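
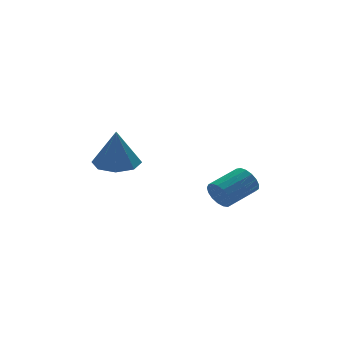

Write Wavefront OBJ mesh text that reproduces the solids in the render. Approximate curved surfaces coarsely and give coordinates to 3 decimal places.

v 3.007 1.525 -1.831
v 3.293 1.228 -2.457
v 4.838 1.657 -1.956
v 4.553 1.955 -1.329
v 3.228 1.569 -2.546
v 4.773 1.998 -2.045
v 3.111 1.9 -2.472
v 4.656 2.329 -1.971
v 2.971 2.146 -2.25
v 4.516 2.575 -1.749
v 2.84 2.249 -1.933
v 4.385 2.678 -1.432
v 2.746 2.187 -1.592
v 4.291 2.616 -1.091
v 2.713 1.973 -1.306
v 4.258 2.402 -0.804
v 2.747 1.656 -1.14
v 4.292 2.085 -0.638
v 2.841 1.31 -1.132
v 4.386 1.739 -0.631
v 2.973 1.013 -1.284
v 4.518 1.442 -0.783
v 3.112 0.833 -1.562
v 4.658 1.262 -1.061
v 3.228 0.812 -1.901
v 4.773 1.241 -1.4
v 3.294 0.955 -2.224
v 4.839 1.384 -1.723
v -1.308 2.486 0.539
v -0.345 2.041 0.537
v -1.412 2.254 2.421
v -0.315 2.845 0.638
v -0.867 3.439 0.68
v -1.676 3.474 0.639
v -2.27 2.93 0.54
v -2.3 2.126 0.439
v -1.749 1.532 0.397
v -0.939 1.497 0.438
f 2 1 5
f 2 5 3
f 3 5 6
f 3 6 4
f 5 1 7
f 5 7 6
f 6 7 8
f 6 8 4
f 7 1 9
f 7 9 8
f 8 9 10
f 8 10 4
f 9 1 11
f 9 11 10
f 10 11 12
f 10 12 4
f 11 1 13
f 11 13 12
f 12 13 14
f 12 14 4
f 13 1 15
f 13 15 14
f 14 15 16
f 14 16 4
f 15 1 17
f 15 17 16
f 16 17 18
f 16 18 4
f 17 1 19
f 17 19 18
f 18 19 20
f 18 20 4
f 19 1 21
f 19 21 20
f 20 21 22
f 20 22 4
f 21 1 23
f 21 23 22
f 22 23 24
f 22 24 4
f 23 1 25
f 23 25 24
f 24 25 26
f 24 26 4
f 25 1 27
f 25 27 26
f 26 27 28
f 26 28 4
f 27 1 2
f 27 2 28
f 28 2 3
f 28 3 4
f 30 29 32
f 30 32 31
f 32 29 33
f 32 33 31
f 33 29 34
f 33 34 31
f 34 29 35
f 34 35 31
f 35 29 36
f 35 36 31
f 36 29 37
f 36 37 31
f 37 29 38
f 37 38 31
f 38 29 30
f 38 30 31



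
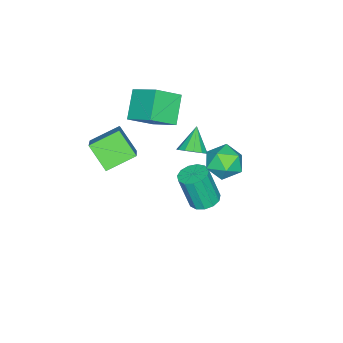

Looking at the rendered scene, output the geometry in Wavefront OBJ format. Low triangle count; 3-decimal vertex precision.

v 0.71 0.057 -2.654
v 1.111 0.749 -2.473
v 1.251 0.155 -0.506
v 0.85 -0.537 -0.686
v 0.661 0.84 -2.414
v 0.802 0.245 -0.446
v 0.228 0.682 -2.431
v 0.368 0.087 -0.463
v -0.053 0.325 -2.518
v 0.087 -0.269 -0.551
v -0.092 -0.116 -2.649
v 0.049 -0.711 -0.681
v 0.124 -0.503 -2.781
v 0.265 -1.097 -0.814
v 0.526 -0.711 -2.873
v 0.667 -1.306 -0.905
v 0.986 -0.676 -2.895
v 1.127 -1.27 -0.928
v 1.359 -0.408 -2.841
v 1.499 -1.002 -0.873
v 1.525 0.008 -2.727
v 1.665 -0.587 -0.759
v 1.433 0.439 -2.59
v 1.573 -0.155 -0.622
v 3.72 -3.728 1.118
v 3.35 -4.858 2.247
v 2.577 -2.711 1.76
v 2.206 -3.84 2.89
v 5.194 -2.9 2.43
v 4.823 -4.029 3.56
v 4.05 -1.882 3.073
v 3.68 -3.012 4.202
v 3.081 2.981 4.564
v 3.999 2.804 4.132
v 2.401 1.796 3.608
v 3.319 1.619 3.176
v 3.156 1.365 4.161
v 3.576 2.097 4.752
v 2.824 2.503 2.988
v 3.244 3.235 3.579
v 3.84 2.508 3.158
v 4.046 1.805 3.883
v 2.354 2.795 3.857
v 2.56 2.092 4.582
v 2.473 0.251 3.022
v 2.912 0.556 3.562
v 1.467 -0.031 3.998
v 2.672 0.875 3.407
v 2.369 0.996 3.13
v 2.099 0.88 2.818
v 1.948 0.565 2.571
v 1.963 0.15 2.467
v 2.141 -0.233 2.539
v 2.423 -0.463 2.765
v 2.722 -0.466 3.072
v 2.942 -0.241 3.363
v 3.012 0.14 3.546
v -1.001 -3.453 2.856
v 0.067 -4.296 3.79
v -0.642 -1.959 3.794
v 0.426 -2.802 4.728
v 0.294 -3.058 1.732
v 1.362 -3.901 2.666
v 0.653 -1.564 2.67
v 1.721 -2.407 3.604
f 2 1 5
f 2 5 3
f 3 5 6
f 3 6 4
f 5 1 7
f 5 7 6
f 6 7 8
f 6 8 4
f 7 1 9
f 7 9 8
f 8 9 10
f 8 10 4
f 9 1 11
f 9 11 10
f 10 11 12
f 10 12 4
f 11 1 13
f 11 13 12
f 12 13 14
f 12 14 4
f 13 1 15
f 13 15 14
f 14 15 16
f 14 16 4
f 15 1 17
f 15 17 16
f 16 17 18
f 16 18 4
f 17 1 19
f 17 19 18
f 18 19 20
f 18 20 4
f 19 1 21
f 19 21 20
f 20 21 22
f 20 22 4
f 21 1 23
f 21 23 22
f 22 23 24
f 22 24 4
f 23 1 2
f 23 2 24
f 24 2 3
f 24 3 4
f 26 28 25
f 29 26 25
f 25 28 27
f 27 29 25
f 26 32 28
f 30 26 29
f 30 32 26
f 28 32 27
f 31 29 27
f 27 32 31
f 31 30 29
f 32 30 31
f 33 44 38
f 33 38 34
f 33 34 40
f 33 40 43
f 33 43 44
f 34 38 42
f 38 44 37
f 44 43 35
f 43 40 39
f 40 34 41
f 36 42 37
f 36 37 35
f 36 35 39
f 36 39 41
f 36 41 42
f 37 42 38
f 35 37 44
f 39 35 43
f 41 39 40
f 42 41 34
f 46 45 48
f 46 48 47
f 48 45 49
f 48 49 47
f 49 45 50
f 49 50 47
f 50 45 51
f 50 51 47
f 51 45 52
f 51 52 47
f 52 45 53
f 52 53 47
f 53 45 54
f 53 54 47
f 54 45 55
f 54 55 47
f 55 45 56
f 55 56 47
f 56 45 57
f 56 57 47
f 57 45 46
f 57 46 47
f 59 61 58
f 62 59 58
f 58 61 60
f 60 62 58
f 59 65 61
f 63 59 62
f 63 65 59
f 61 65 60
f 64 62 60
f 60 65 64
f 64 63 62
f 65 63 64



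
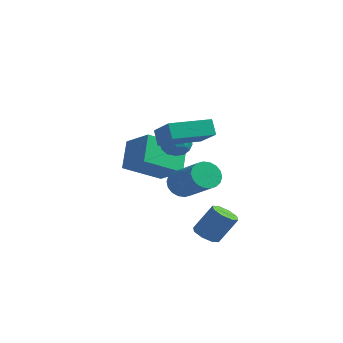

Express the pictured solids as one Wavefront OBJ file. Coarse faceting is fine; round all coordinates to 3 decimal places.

v -1.695 -0.806 2.498
v -1.267 -0.681 3.07
v -0.793 -1.299 1.93
v -0.365 -1.174 2.502
v -0.896 -1.665 2.548
v -1.454 -1.361 2.899
v -0.606 -0.619 2.101
v -1.164 -0.315 2.452
v -0.594 -0.565 2.825
v -0.773 -1.212 3.101
v -1.287 -0.768 1.899
v -1.466 -1.415 2.175
v -1.56 -0.701 2.834
v -0.5 -1.279 2.166
v -0.812 -1.568 2.193
v -0.56 -1.495 2.529
v -1.67 -1.1 2.733
v -1.418 -1.027 3.069
v -1.2 -1.605 2.762
v -0.642 -0.953 1.931
v -0.39 -0.88 2.267
v -1.5 -0.485 2.471
v -1.248 -0.412 2.807
v -0.86 -0.375 2.238
v -0.913 -0.559 3.026
v -0.383 -0.848 2.692
v -0.525 -0.522 2.457
v -0.852 -0.344 2.663
v -1.018 -0.939 3.188
v -0.488 -1.228 2.854
v -0.8 -1.517 2.881
v -1.128 -1.339 3.087
v -0.622 -0.871 3.044
v -1.572 -0.752 2.146
v -1.042 -1.041 1.812
v -0.932 -0.641 1.913
v -1.26 -0.463 2.119
v -1.677 -1.132 2.308
v -1.147 -1.421 1.974
v -1.208 -1.636 2.337
v -1.535 -1.458 2.543
v -1.438 -1.109 1.956
v -3.481 0.809 -0.627
v -4.191 -0.912 0.322
v -4.038 1.714 0.596
v -4.749 -0.008 1.545
v -2.071 0.648 0.135
v -2.782 -1.074 1.084
v -2.629 1.552 1.358
v -3.339 -0.169 2.307
v -0.201 -1.569 0.533
v 0.185 -1.15 0.077
v 1.887 -1.591 1.111
v 1.501 -2.011 1.567
v 0.097 -0.942 0.31
v 1.799 -1.383 1.344
v -0.05 -0.857 0.587
v 1.653 -1.299 1.622
v -0.226 -0.914 0.854
v 1.476 -1.355 1.888
v -0.398 -1.101 1.057
v 1.304 -1.542 2.091
v -0.531 -1.38 1.156
v 1.171 -1.822 2.19
v -0.598 -1.697 1.132
v 1.104 -2.138 2.166
v -0.587 -1.989 0.989
v 1.115 -2.43 2.023
v -0.499 -2.197 0.756
v 1.203 -2.638 1.79
v -0.353 -2.281 0.478
v 1.35 -2.723 1.513
v -0.176 -2.225 0.212
v 1.526 -2.666 1.246
v -0.004 -2.038 0.009
v 1.698 -2.479 1.043
v 0.129 -1.758 -0.09
v 1.831 -2.2 0.944
v 0.196 -1.442 -0.066
v 1.898 -1.883 0.968
v -0.57 -2.654 2.902
v -0.94 -2.473 3.634
v 0.262 -0.913 2.892
v -0.108 -0.731 3.624
v 0.768 -3.289 3.736
v 0.398 -3.107 4.468
v 1.6 -1.547 3.726
v 1.23 -1.366 4.458
v 1.172 -1.644 -2.04
v 1.703 -1.462 -2.367
v 2.299 -0.933 -1.108
v 1.768 -1.116 -0.78
v 1.357 -1.105 -2.353
v 1.952 -0.577 -1.093
v 0.902 -1.064 -2.155
v 1.497 -0.536 -0.896
v 0.606 -1.363 -1.89
v 1.201 -0.835 -0.63
v 0.641 -1.827 -1.712
v 1.237 -1.298 -0.453
v 0.988 -2.183 -1.727
v 1.583 -1.655 -0.467
v 1.443 -2.224 -1.924
v 2.038 -1.696 -0.665
v 1.739 -1.925 -2.19
v 2.334 -1.397 -0.93
f 1 38 17
f 38 12 41
f 17 41 6
f 38 41 17
f 1 17 13
f 17 6 18
f 13 18 2
f 17 18 13
f 1 13 22
f 13 2 23
f 22 23 8
f 13 23 22
f 1 22 34
f 22 8 37
f 34 37 11
f 22 37 34
f 1 34 38
f 34 11 42
f 38 42 12
f 34 42 38
f 2 18 29
f 18 6 32
f 29 32 10
f 18 32 29
f 6 41 19
f 41 12 40
f 19 40 5
f 41 40 19
f 12 42 39
f 42 11 35
f 39 35 3
f 42 35 39
f 11 37 36
f 37 8 24
f 36 24 7
f 37 24 36
f 8 23 28
f 23 2 25
f 28 25 9
f 23 25 28
f 4 30 16
f 30 10 31
f 16 31 5
f 30 31 16
f 4 16 14
f 16 5 15
f 14 15 3
f 16 15 14
f 4 14 21
f 14 3 20
f 21 20 7
f 14 20 21
f 4 21 26
f 21 7 27
f 26 27 9
f 21 27 26
f 4 26 30
f 26 9 33
f 30 33 10
f 26 33 30
f 5 31 19
f 31 10 32
f 19 32 6
f 31 32 19
f 3 15 39
f 15 5 40
f 39 40 12
f 15 40 39
f 7 20 36
f 20 3 35
f 36 35 11
f 20 35 36
f 9 27 28
f 27 7 24
f 28 24 8
f 27 24 28
f 10 33 29
f 33 9 25
f 29 25 2
f 33 25 29
f 44 46 43
f 47 44 43
f 43 46 45
f 45 47 43
f 44 50 46
f 48 44 47
f 48 50 44
f 46 50 45
f 49 47 45
f 45 50 49
f 49 48 47
f 50 48 49
f 52 51 55
f 52 55 53
f 53 55 56
f 53 56 54
f 55 51 57
f 55 57 56
f 56 57 58
f 56 58 54
f 57 51 59
f 57 59 58
f 58 59 60
f 58 60 54
f 59 51 61
f 59 61 60
f 60 61 62
f 60 62 54
f 61 51 63
f 61 63 62
f 62 63 64
f 62 64 54
f 63 51 65
f 63 65 64
f 64 65 66
f 64 66 54
f 65 51 67
f 65 67 66
f 66 67 68
f 66 68 54
f 67 51 69
f 67 69 68
f 68 69 70
f 68 70 54
f 69 51 71
f 69 71 70
f 70 71 72
f 70 72 54
f 71 51 73
f 71 73 72
f 72 73 74
f 72 74 54
f 73 51 75
f 73 75 74
f 74 75 76
f 74 76 54
f 75 51 77
f 75 77 76
f 76 77 78
f 76 78 54
f 77 51 79
f 77 79 78
f 78 79 80
f 78 80 54
f 79 51 52
f 79 52 80
f 80 52 53
f 80 53 54
f 82 84 81
f 85 82 81
f 81 84 83
f 83 85 81
f 82 88 84
f 86 82 85
f 86 88 82
f 84 88 83
f 87 85 83
f 83 88 87
f 87 86 85
f 88 86 87
f 90 89 93
f 90 93 91
f 91 93 94
f 91 94 92
f 93 89 95
f 93 95 94
f 94 95 96
f 94 96 92
f 95 89 97
f 95 97 96
f 96 97 98
f 96 98 92
f 97 89 99
f 97 99 98
f 98 99 100
f 98 100 92
f 99 89 101
f 99 101 100
f 100 101 102
f 100 102 92
f 101 89 103
f 101 103 102
f 102 103 104
f 102 104 92
f 103 89 105
f 103 105 104
f 104 105 106
f 104 106 92
f 105 89 90
f 105 90 106
f 106 90 91
f 106 91 92



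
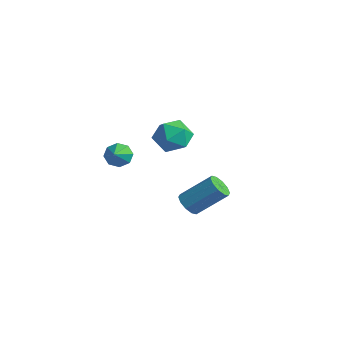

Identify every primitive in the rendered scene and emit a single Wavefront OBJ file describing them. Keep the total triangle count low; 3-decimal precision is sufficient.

v 0.419 -1.1 2.337
v 1.198 -1.455 2.892
v -0.638 -1.585 3.508
v 0.141 -1.94 4.063
v 0.025 -0.935 3.931
v 0.679 -0.636 3.207
v -0.119 -2.404 3.193
v 0.535 -2.105 2.469
v 0.865 -2.261 3.422
v 0.954 -1.353 3.877
v -0.394 -1.687 2.523
v -0.305 -0.779 2.978
v -1.685 0.802 -3.188
v -1.203 0.298 -3.056
v -0.293 1.513 -1.74
v -0.775 2.018 -1.872
v -1.054 0.545 -3.387
v -0.144 1.76 -2.07
v -1.146 0.89 -3.642
v -0.236 2.105 -2.325
v -1.444 1.202 -3.724
v -0.533 2.417 -2.407
v -1.834 1.361 -3.601
v -0.923 2.576 -2.284
v -2.167 1.307 -3.32
v -1.257 2.522 -2.004
v -2.316 1.06 -2.99
v -1.406 2.275 -1.673
v -2.224 0.715 -2.735
v -1.314 1.93 -1.418
v -1.927 0.403 -2.653
v -1.016 1.618 -1.336
v -1.537 0.244 -2.776
v -0.626 1.459 -1.459
v -2.636 -2.518 0.915
v -2.303 -2.689 0.323
v -1.684 -3.402 1.705
v -2.094 -2.255 0.558
v -2.203 -1.975 1.002
v -2.565 -2.013 1.395
v -2.968 -2.347 1.507
v -3.177 -2.781 1.272
v -3.068 -3.061 0.828
v -2.706 -3.023 0.435
f 1 12 6
f 1 6 2
f 1 2 8
f 1 8 11
f 1 11 12
f 2 6 10
f 6 12 5
f 12 11 3
f 11 8 7
f 8 2 9
f 4 10 5
f 4 5 3
f 4 3 7
f 4 7 9
f 4 9 10
f 5 10 6
f 3 5 12
f 7 3 11
f 9 7 8
f 10 9 2
f 14 13 17
f 14 17 15
f 15 17 18
f 15 18 16
f 17 13 19
f 17 19 18
f 18 19 20
f 18 20 16
f 19 13 21
f 19 21 20
f 20 21 22
f 20 22 16
f 21 13 23
f 21 23 22
f 22 23 24
f 22 24 16
f 23 13 25
f 23 25 24
f 24 25 26
f 24 26 16
f 25 13 27
f 25 27 26
f 26 27 28
f 26 28 16
f 27 13 29
f 27 29 28
f 28 29 30
f 28 30 16
f 29 13 31
f 29 31 30
f 30 31 32
f 30 32 16
f 31 13 33
f 31 33 32
f 32 33 34
f 32 34 16
f 33 13 14
f 33 14 34
f 34 14 15
f 34 15 16
f 36 35 38
f 36 38 37
f 38 35 39
f 38 39 37
f 39 35 40
f 39 40 37
f 40 35 41
f 40 41 37
f 41 35 42
f 41 42 37
f 42 35 43
f 42 43 37
f 43 35 44
f 43 44 37
f 44 35 36
f 44 36 37



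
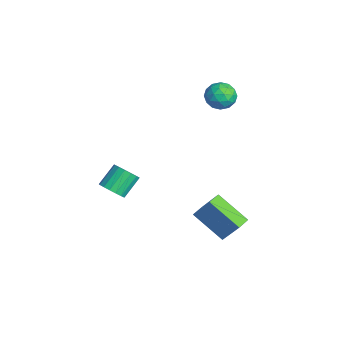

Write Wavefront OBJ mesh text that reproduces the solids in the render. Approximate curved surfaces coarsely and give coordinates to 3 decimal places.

v -2.183 2.564 2.371
v -1.705 2.061 2.918
v -3.315 1.719 2.582
v -2.837 1.216 3.129
v -3.062 2.037 3.366
v -2.362 2.559 3.235
v -2.658 1.221 2.265
v -1.958 1.743 2.134
v -1.999 1.231 2.852
v -2.248 1.736 3.533
v -2.772 2.044 1.967
v -3.021 2.549 2.648
v -1.844 2.387 2.625
v -3.176 1.393 2.875
v -3.307 1.876 3.014
v -3.027 1.58 3.335
v -2.23 2.68 2.812
v -1.95 2.384 3.134
v -2.747 2.37 3.398
v -3.07 1.396 2.366
v -2.79 1.1 2.688
v -1.993 2.2 2.165
v -1.713 1.904 2.486
v -2.273 1.41 2.102
v -1.736 1.603 2.909
v -2.402 1.107 3.033
v -2.297 1.109 2.525
v -1.886 1.416 2.448
v -1.883 1.9 3.309
v -2.549 1.403 3.433
v -2.68 1.885 3.573
v -2.269 2.193 3.496
v -2.056 1.412 3.27
v -2.471 2.377 2.067
v -3.137 1.88 2.191
v -2.751 1.587 2.004
v -2.34 1.895 1.927
v -2.618 2.673 2.467
v -3.284 2.177 2.591
v -3.134 2.364 3.052
v -2.723 2.671 2.975
v -2.964 2.368 2.23
v 1.957 0.925 -4.719
v 0.708 -0.276 -3.552
v 1.391 1.519 -4.715
v 0.142 0.317 -3.547
v 2.658 1.583 -3.293
v 1.409 0.381 -2.125
v 2.092 2.176 -3.288
v 0.843 0.975 -2.121
v -1.685 -3.903 -2.966
v -1.16 -4.111 -2.442
v -1.731 -3.205 -1.51
v -2.255 -2.997 -2.034
v -1.001 -3.83 -2.619
v -1.572 -2.923 -1.687
v -0.999 -3.565 -2.875
v -1.57 -2.658 -1.943
v -1.154 -3.377 -3.152
v -1.725 -2.471 -2.22
v -1.43 -3.31 -3.387
v -2.001 -2.404 -2.454
v -1.765 -3.379 -3.525
v -2.336 -2.473 -2.592
v -2.081 -3.568 -3.535
v -2.652 -2.662 -2.602
v -2.307 -3.834 -3.415
v -2.877 -2.927 -2.482
v -2.39 -4.115 -3.192
v -2.96 -3.209 -2.259
v -2.311 -4.348 -2.917
v -2.882 -3.442 -1.985
v -2.089 -4.479 -2.654
v -2.66 -3.573 -1.721
v -1.774 -4.478 -2.462
v -2.345 -3.572 -1.53
v -1.439 -4.346 -2.386
v -2.01 -3.439 -1.453
f 1 38 17
f 38 12 41
f 17 41 6
f 38 41 17
f 1 17 13
f 17 6 18
f 13 18 2
f 17 18 13
f 1 13 22
f 13 2 23
f 22 23 8
f 13 23 22
f 1 22 34
f 22 8 37
f 34 37 11
f 22 37 34
f 1 34 38
f 34 11 42
f 38 42 12
f 34 42 38
f 2 18 29
f 18 6 32
f 29 32 10
f 18 32 29
f 6 41 19
f 41 12 40
f 19 40 5
f 41 40 19
f 12 42 39
f 42 11 35
f 39 35 3
f 42 35 39
f 11 37 36
f 37 8 24
f 36 24 7
f 37 24 36
f 8 23 28
f 23 2 25
f 28 25 9
f 23 25 28
f 4 30 16
f 30 10 31
f 16 31 5
f 30 31 16
f 4 16 14
f 16 5 15
f 14 15 3
f 16 15 14
f 4 14 21
f 14 3 20
f 21 20 7
f 14 20 21
f 4 21 26
f 21 7 27
f 26 27 9
f 21 27 26
f 4 26 30
f 26 9 33
f 30 33 10
f 26 33 30
f 5 31 19
f 31 10 32
f 19 32 6
f 31 32 19
f 3 15 39
f 15 5 40
f 39 40 12
f 15 40 39
f 7 20 36
f 20 3 35
f 36 35 11
f 20 35 36
f 9 27 28
f 27 7 24
f 28 24 8
f 27 24 28
f 10 33 29
f 33 9 25
f 29 25 2
f 33 25 29
f 44 46 43
f 47 44 43
f 43 46 45
f 45 47 43
f 44 50 46
f 48 44 47
f 48 50 44
f 46 50 45
f 49 47 45
f 45 50 49
f 49 48 47
f 50 48 49
f 52 51 55
f 52 55 53
f 53 55 56
f 53 56 54
f 55 51 57
f 55 57 56
f 56 57 58
f 56 58 54
f 57 51 59
f 57 59 58
f 58 59 60
f 58 60 54
f 59 51 61
f 59 61 60
f 60 61 62
f 60 62 54
f 61 51 63
f 61 63 62
f 62 63 64
f 62 64 54
f 63 51 65
f 63 65 64
f 64 65 66
f 64 66 54
f 65 51 67
f 65 67 66
f 66 67 68
f 66 68 54
f 67 51 69
f 67 69 68
f 68 69 70
f 68 70 54
f 69 51 71
f 69 71 70
f 70 71 72
f 70 72 54
f 71 51 73
f 71 73 72
f 72 73 74
f 72 74 54
f 73 51 75
f 73 75 74
f 74 75 76
f 74 76 54
f 75 51 77
f 75 77 76
f 76 77 78
f 76 78 54
f 77 51 52
f 77 52 78
f 78 52 53
f 78 53 54



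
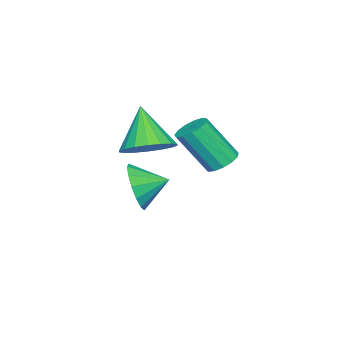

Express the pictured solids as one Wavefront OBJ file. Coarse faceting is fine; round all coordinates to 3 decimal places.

v 1.918 -3.716 -1.524
v 2.508 -3.709 -0.667
v 1.402 -2.724 -1.176
v 2.791 -3.434 -1.034
v 2.839 -3.234 -1.532
v 2.641 -3.164 -2.027
v 2.249 -3.241 -2.388
v 1.768 -3.446 -2.517
v 1.327 -3.723 -2.38
v 1.045 -3.998 -2.013
v 0.996 -4.197 -1.516
v 1.194 -4.268 -1.02
v 1.586 -4.19 -0.659
v 2.067 -3.986 -0.53
v 3.509 -2.406 1.34
v 3.946 -1.718 1.883
v 2.751 -3.094 2.82
v 3.567 -1.53 1.776
v 3.176 -1.517 1.583
v 2.852 -1.679 1.341
v 2.657 -1.985 1.099
v 2.631 -2.375 0.905
v 2.779 -2.771 0.797
v 3.072 -3.094 0.796
v 3.451 -3.281 0.903
v 3.841 -3.295 1.097
v 4.166 -3.133 1.338
v 4.361 -2.826 1.58
v 4.387 -2.437 1.775
v 4.239 -2.041 1.883
v 3.212 0.118 1.163
v 3.518 0.612 1.406
v 3.874 -0.344 2.9
v 3.568 -0.838 2.657
v 3.179 0.645 1.507
v 3.536 -0.312 3.002
v 2.851 0.51 1.499
v 3.208 -0.446 2.994
v 2.637 0.251 1.384
v 2.994 -0.706 2.879
v 2.606 -0.05 1.199
v 2.962 -1.007 2.694
v 2.767 -0.298 1.002
v 3.123 -1.254 2.497
v 3.069 -0.414 0.856
v 3.426 -1.37 2.351
v 3.417 -0.36 0.808
v 3.773 -1.317 2.302
v 3.699 -0.155 0.872
v 4.056 -1.111 2.366
v 3.827 0.137 1.028
v 4.183 -0.819 2.523
v 3.759 0.423 1.227
v 4.116 -0.533 2.722
f 2 1 4
f 2 4 3
f 4 1 5
f 4 5 3
f 5 1 6
f 5 6 3
f 6 1 7
f 6 7 3
f 7 1 8
f 7 8 3
f 8 1 9
f 8 9 3
f 9 1 10
f 9 10 3
f 10 1 11
f 10 11 3
f 11 1 12
f 11 12 3
f 12 1 13
f 12 13 3
f 13 1 14
f 13 14 3
f 14 1 2
f 14 2 3
f 16 15 18
f 16 18 17
f 18 15 19
f 18 19 17
f 19 15 20
f 19 20 17
f 20 15 21
f 20 21 17
f 21 15 22
f 21 22 17
f 22 15 23
f 22 23 17
f 23 15 24
f 23 24 17
f 24 15 25
f 24 25 17
f 25 15 26
f 25 26 17
f 26 15 27
f 26 27 17
f 27 15 28
f 27 28 17
f 28 15 29
f 28 29 17
f 29 15 30
f 29 30 17
f 30 15 16
f 30 16 17
f 32 31 35
f 32 35 33
f 33 35 36
f 33 36 34
f 35 31 37
f 35 37 36
f 36 37 38
f 36 38 34
f 37 31 39
f 37 39 38
f 38 39 40
f 38 40 34
f 39 31 41
f 39 41 40
f 40 41 42
f 40 42 34
f 41 31 43
f 41 43 42
f 42 43 44
f 42 44 34
f 43 31 45
f 43 45 44
f 44 45 46
f 44 46 34
f 45 31 47
f 45 47 46
f 46 47 48
f 46 48 34
f 47 31 49
f 47 49 48
f 48 49 50
f 48 50 34
f 49 31 51
f 49 51 50
f 50 51 52
f 50 52 34
f 51 31 53
f 51 53 52
f 52 53 54
f 52 54 34
f 53 31 32
f 53 32 54
f 54 32 33
f 54 33 34



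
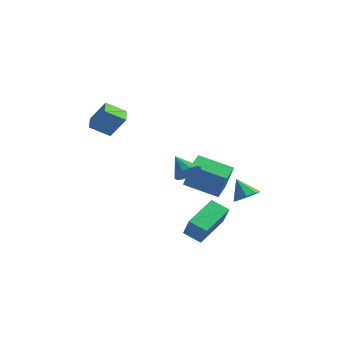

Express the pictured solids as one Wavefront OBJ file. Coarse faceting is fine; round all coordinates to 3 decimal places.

v 0.211 3.394 -2.781
v -1.188 2.665 -2.204
v -0.04 4.144 -2.443
v -1.44 3.415 -1.866
v 1.02 3.005 -1.314
v -0.38 2.276 -0.737
v 0.768 3.755 -0.976
v -0.631 3.026 -0.399
v 1.189 0.4 -0.157
v 1.538 0.151 0.319
v 0.331 0.52 0.537
v 1.595 0.507 0.327
v 1.522 0.829 0.181
v 1.344 1.015 -0.071
v 1.117 1.005 -0.351
v 0.913 0.804 -0.569
v 0.796 0.474 -0.656
v 0.804 0.12 -0.585
v 0.935 -0.144 -0.377
v 1.146 -0.236 -0.1
v 1.371 -0.126 0.16
v -3.301 0.406 1.309
v -3.865 -0.298 1.864
v -2.627 0.679 2.338
v -3.191 -0.026 2.894
v -2.749 -0.194 1.106
v -3.313 -0.899 1.662
v -2.075 0.078 2.136
v -2.639 -0.626 2.691
v 2.086 3.11 -2.116
v 2.456 3.545 -1.851
v 1.454 3.13 -1.264
v 2.104 3.74 -2.116
v 1.741 3.566 -2.382
v 1.58 3.125 -2.491
v 1.715 2.675 -2.381
v 2.067 2.48 -2.115
v 2.43 2.655 -1.85
v 2.591 3.096 -1.74
v 1.534 0.817 -4.249
v 0.761 0.562 -3.842
v 1.357 2.424 -3.581
v 0.584 2.17 -3.174
v 2.176 0.47 -3.246
v 1.403 0.216 -2.839
v 1.999 2.078 -2.578
v 1.226 1.823 -2.171
f 2 4 1
f 5 2 1
f 1 4 3
f 3 5 1
f 2 8 4
f 6 2 5
f 6 8 2
f 4 8 3
f 7 5 3
f 3 8 7
f 7 6 5
f 8 6 7
f 10 9 12
f 10 12 11
f 12 9 13
f 12 13 11
f 13 9 14
f 13 14 11
f 14 9 15
f 14 15 11
f 15 9 16
f 15 16 11
f 16 9 17
f 16 17 11
f 17 9 18
f 17 18 11
f 18 9 19
f 18 19 11
f 19 9 20
f 19 20 11
f 20 9 21
f 20 21 11
f 21 9 10
f 21 10 11
f 23 25 22
f 26 23 22
f 22 25 24
f 24 26 22
f 23 29 25
f 27 23 26
f 27 29 23
f 25 29 24
f 28 26 24
f 24 29 28
f 28 27 26
f 29 27 28
f 31 30 33
f 31 33 32
f 33 30 34
f 33 34 32
f 34 30 35
f 34 35 32
f 35 30 36
f 35 36 32
f 36 30 37
f 36 37 32
f 37 30 38
f 37 38 32
f 38 30 39
f 38 39 32
f 39 30 31
f 39 31 32
f 41 43 40
f 44 41 40
f 40 43 42
f 42 44 40
f 41 47 43
f 45 41 44
f 45 47 41
f 43 47 42
f 46 44 42
f 42 47 46
f 46 45 44
f 47 45 46



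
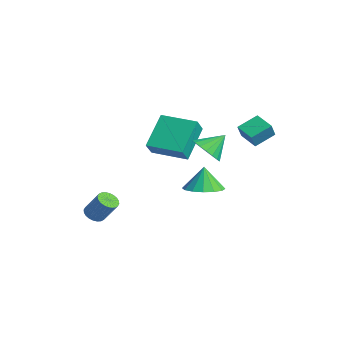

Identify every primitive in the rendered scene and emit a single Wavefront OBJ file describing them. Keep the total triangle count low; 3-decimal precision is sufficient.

v -2.91 -0.993 0.254
v -3.901 0.278 1.723
v -1.409 0.294 0.154
v -2.399 1.564 1.622
v -2.401 -1.524 1.058
v -3.391 -0.254 2.526
v -0.899 -0.238 0.957
v -1.89 1.033 2.426
v 3.478 1.442 2.915
v 2.453 1.235 3.224
v 3.423 2.513 3.453
v 2.398 2.306 3.762
v 3.782 1.074 3.678
v 2.757 0.867 3.987
v 3.727 2.145 4.216
v 2.702 1.938 4.525
v -2.57 -4.238 -3.209
v -2.094 -4.091 -3.543
v -1.414 -3.615 -2.366
v -1.89 -3.762 -2.031
v -2.218 -3.893 -3.551
v -1.539 -3.417 -2.374
v -2.396 -3.747 -3.507
v -1.717 -3.271 -2.33
v -2.601 -3.676 -3.418
v -1.921 -3.201 -2.24
v -2.801 -3.691 -3.296
v -2.121 -3.215 -2.119
v -2.965 -3.789 -3.162
v -2.286 -3.313 -1.985
v -3.07 -3.955 -3.034
v -2.39 -3.48 -1.857
v -3.098 -4.165 -2.933
v -2.418 -3.689 -1.756
v -3.046 -4.385 -2.874
v -2.366 -3.909 -1.697
v -2.921 -4.583 -2.866
v -2.242 -4.107 -1.689
v -2.743 -4.729 -2.91
v -2.064 -4.253 -1.733
v -2.539 -4.799 -3
v -1.859 -4.324 -1.822
v -2.339 -4.785 -3.121
v -1.659 -4.309 -1.944
v -2.174 -4.687 -3.255
v -1.495 -4.211 -2.078
v -2.07 -4.52 -3.383
v -1.39 -4.045 -2.206
v -2.042 -4.311 -3.484
v -1.362 -3.835 -2.307
v -0.052 0.599 1.265
v 0.301 1.167 0.591
v -0.028 1.641 2.155
v -0.116 1.215 0.545
v -0.521 1.142 0.642
v -0.833 0.961 0.863
v -0.99 0.708 1.163
v -0.962 0.434 1.484
v -0.753 0.192 1.761
v -0.406 0.031 1.94
v 0.012 -0.017 1.986
v 0.417 0.056 1.888
v 0.729 0.237 1.668
v 0.886 0.49 1.367
v 0.857 0.764 1.047
v 0.649 1.006 0.77
v -2.638 1.758 -2.749
v -1.739 2.362 -2.621
v -2.942 1.922 -1.371
v -2.145 2.731 -2.755
v -2.683 2.839 -2.887
v -3.209 2.657 -2.982
v -3.581 2.234 -3.014
v -3.701 1.684 -2.975
v -3.536 1.154 -2.876
v -3.13 0.786 -2.742
v -2.592 0.678 -2.61
v -2.066 0.86 -2.516
v -1.694 1.282 -2.483
v -1.574 1.832 -2.522
f 2 4 1
f 5 2 1
f 1 4 3
f 3 5 1
f 2 8 4
f 6 2 5
f 6 8 2
f 4 8 3
f 7 5 3
f 3 8 7
f 7 6 5
f 8 6 7
f 10 12 9
f 13 10 9
f 9 12 11
f 11 13 9
f 10 16 12
f 14 10 13
f 14 16 10
f 12 16 11
f 15 13 11
f 11 16 15
f 15 14 13
f 16 14 15
f 18 17 21
f 18 21 19
f 19 21 22
f 19 22 20
f 21 17 23
f 21 23 22
f 22 23 24
f 22 24 20
f 23 17 25
f 23 25 24
f 24 25 26
f 24 26 20
f 25 17 27
f 25 27 26
f 26 27 28
f 26 28 20
f 27 17 29
f 27 29 28
f 28 29 30
f 28 30 20
f 29 17 31
f 29 31 30
f 30 31 32
f 30 32 20
f 31 17 33
f 31 33 32
f 32 33 34
f 32 34 20
f 33 17 35
f 33 35 34
f 34 35 36
f 34 36 20
f 35 17 37
f 35 37 36
f 36 37 38
f 36 38 20
f 37 17 39
f 37 39 38
f 38 39 40
f 38 40 20
f 39 17 41
f 39 41 40
f 40 41 42
f 40 42 20
f 41 17 43
f 41 43 42
f 42 43 44
f 42 44 20
f 43 17 45
f 43 45 44
f 44 45 46
f 44 46 20
f 45 17 47
f 45 47 46
f 46 47 48
f 46 48 20
f 47 17 49
f 47 49 48
f 48 49 50
f 48 50 20
f 49 17 18
f 49 18 50
f 50 18 19
f 50 19 20
f 52 51 54
f 52 54 53
f 54 51 55
f 54 55 53
f 55 51 56
f 55 56 53
f 56 51 57
f 56 57 53
f 57 51 58
f 57 58 53
f 58 51 59
f 58 59 53
f 59 51 60
f 59 60 53
f 60 51 61
f 60 61 53
f 61 51 62
f 61 62 53
f 62 51 63
f 62 63 53
f 63 51 64
f 63 64 53
f 64 51 65
f 64 65 53
f 65 51 66
f 65 66 53
f 66 51 52
f 66 52 53
f 68 67 70
f 68 70 69
f 70 67 71
f 70 71 69
f 71 67 72
f 71 72 69
f 72 67 73
f 72 73 69
f 73 67 74
f 73 74 69
f 74 67 75
f 74 75 69
f 75 67 76
f 75 76 69
f 76 67 77
f 76 77 69
f 77 67 78
f 77 78 69
f 78 67 79
f 78 79 69
f 79 67 80
f 79 80 69
f 80 67 68
f 80 68 69



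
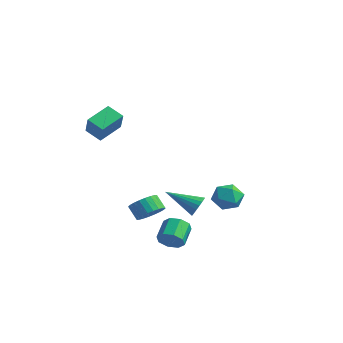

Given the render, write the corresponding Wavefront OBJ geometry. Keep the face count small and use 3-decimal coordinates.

v -0.121 3.208 -3.88
v 0.647 3.885 -4.234
v 1.073 1.935 -3.726
v 1.841 2.612 -4.08
v 1.389 2.766 -3.108
v 0.651 3.553 -3.203
v 1.069 2.267 -4.757
v 0.331 3.054 -4.852
v 1.382 3.304 -4.776
v 1.58 3.612 -3.757
v 0.14 2.208 -4.203
v 0.338 2.516 -3.184
v 1.641 -3.999 -2.781
v 2.316 -4.019 -2.141
v 1.593 -4.002 -1.379
v 0.919 -3.981 -2.019
v 2.274 -3.662 -2.188
v 1.552 -3.645 -1.427
v 2.136 -3.356 -2.326
v 1.414 -3.339 -1.564
v 1.923 -3.148 -2.533
v 1.201 -3.131 -1.771
v 1.667 -3.069 -2.778
v 0.944 -3.052 -2.016
v 1.407 -3.132 -3.023
v 0.684 -3.115 -2.261
v 1.182 -3.326 -3.231
v 0.46 -3.309 -2.469
v 1.028 -3.623 -3.371
v 0.306 -3.606 -2.609
v 0.967 -3.978 -3.421
v 0.244 -3.961 -2.659
v 1.008 -4.335 -3.373
v 0.286 -4.318 -2.612
v 1.146 -4.641 -3.236
v 0.424 -4.624 -2.474
v 1.359 -4.849 -3.029
v 0.637 -4.832 -2.267
v 1.616 -4.928 -2.784
v 0.893 -4.911 -2.022
v 1.876 -4.865 -2.539
v 1.153 -4.848 -1.777
v 2.1 -4.671 -2.331
v 1.378 -4.654 -1.569
v 2.254 -4.374 -2.191
v 1.532 -4.357 -1.429
v 4.429 -2.934 -1.559
v 4.921 -3.331 -1.174
v 2.831 -3.986 -0.601
v 4.867 -3.071 -0.979
v 4.727 -2.785 -0.898
v 4.528 -2.527 -0.949
v 4.309 -2.351 -1.12
v 4.114 -2.29 -1.378
v 3.981 -2.356 -1.672
v 3.937 -2.537 -1.944
v 3.991 -2.797 -2.139
v 4.132 -3.084 -2.22
v 4.331 -3.341 -2.169
v 4.55 -3.517 -1.998
v 4.745 -3.579 -1.74
v 4.877 -3.512 -1.446
v 3.725 -4.406 -4.046
v 4.17 -4.582 -3.356
v 3.561 -3.49 -2.684
v 3.115 -3.314 -3.374
v 4.474 -4.172 -3.747
v 3.865 -3.08 -3.075
v 4.339 -3.899 -4.313
v 3.729 -2.807 -3.641
v 3.844 -3.923 -4.723
v 3.235 -2.831 -4.051
v 3.279 -4.23 -4.736
v 2.67 -3.138 -4.064
v 2.975 -4.64 -4.345
v 2.366 -3.548 -3.673
v 3.111 -4.913 -3.779
v 2.501 -3.821 -3.107
v 3.605 -4.889 -3.369
v 2.996 -3.797 -2.697
v -4.888 -3.28 1.603
v -4.913 -1.658 2.26
v -3.836 -3.034 1.037
v -3.861 -1.413 1.693
v -4.079 -3.787 2.887
v -4.104 -2.166 3.543
v -3.027 -3.542 2.32
v -3.052 -1.92 2.977
f 1 12 6
f 1 6 2
f 1 2 8
f 1 8 11
f 1 11 12
f 2 6 10
f 6 12 5
f 12 11 3
f 11 8 7
f 8 2 9
f 4 10 5
f 4 5 3
f 4 3 7
f 4 7 9
f 4 9 10
f 5 10 6
f 3 5 12
f 7 3 11
f 9 7 8
f 10 9 2
f 14 13 17
f 14 17 15
f 15 17 18
f 15 18 16
f 17 13 19
f 17 19 18
f 18 19 20
f 18 20 16
f 19 13 21
f 19 21 20
f 20 21 22
f 20 22 16
f 21 13 23
f 21 23 22
f 22 23 24
f 22 24 16
f 23 13 25
f 23 25 24
f 24 25 26
f 24 26 16
f 25 13 27
f 25 27 26
f 26 27 28
f 26 28 16
f 27 13 29
f 27 29 28
f 28 29 30
f 28 30 16
f 29 13 31
f 29 31 30
f 30 31 32
f 30 32 16
f 31 13 33
f 31 33 32
f 32 33 34
f 32 34 16
f 33 13 35
f 33 35 34
f 34 35 36
f 34 36 16
f 35 13 37
f 35 37 36
f 36 37 38
f 36 38 16
f 37 13 39
f 37 39 38
f 38 39 40
f 38 40 16
f 39 13 41
f 39 41 40
f 40 41 42
f 40 42 16
f 41 13 43
f 41 43 42
f 42 43 44
f 42 44 16
f 43 13 45
f 43 45 44
f 44 45 46
f 44 46 16
f 45 13 14
f 45 14 46
f 46 14 15
f 46 15 16
f 48 47 50
f 48 50 49
f 50 47 51
f 50 51 49
f 51 47 52
f 51 52 49
f 52 47 53
f 52 53 49
f 53 47 54
f 53 54 49
f 54 47 55
f 54 55 49
f 55 47 56
f 55 56 49
f 56 47 57
f 56 57 49
f 57 47 58
f 57 58 49
f 58 47 59
f 58 59 49
f 59 47 60
f 59 60 49
f 60 47 61
f 60 61 49
f 61 47 62
f 61 62 49
f 62 47 48
f 62 48 49
f 64 63 67
f 64 67 65
f 65 67 68
f 65 68 66
f 67 63 69
f 67 69 68
f 68 69 70
f 68 70 66
f 69 63 71
f 69 71 70
f 70 71 72
f 70 72 66
f 71 63 73
f 71 73 72
f 72 73 74
f 72 74 66
f 73 63 75
f 73 75 74
f 74 75 76
f 74 76 66
f 75 63 77
f 75 77 76
f 76 77 78
f 76 78 66
f 77 63 79
f 77 79 78
f 78 79 80
f 78 80 66
f 79 63 64
f 79 64 80
f 80 64 65
f 80 65 66
f 82 84 81
f 85 82 81
f 81 84 83
f 83 85 81
f 82 88 84
f 86 82 85
f 86 88 82
f 84 88 83
f 87 85 83
f 83 88 87
f 87 86 85
f 88 86 87



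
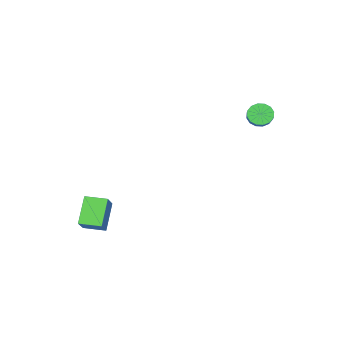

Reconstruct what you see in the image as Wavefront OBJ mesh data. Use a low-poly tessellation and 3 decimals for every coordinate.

v 1.371 -4.226 -1.678
v 2.432 -3.772 -0.674
v 0.98 -3.178 -1.74
v 2.042 -2.724 -0.736
v 2.398 -3.916 -2.904
v 3.46 -3.462 -1.9
v 2.008 -2.868 -2.966
v 3.069 -2.414 -1.962
v -3.649 2.159 3.563
v -3.22 1.859 3.195
v -2.122 2.481 3.968
v -2.551 2.781 4.337
v -3.277 2.148 3.043
v -2.178 2.77 3.816
v -3.433 2.44 3.03
v -2.335 3.062 3.804
v -3.647 2.656 3.161
v -2.549 3.278 3.934
v -3.862 2.74 3.399
v -2.764 3.362 4.172
v -4.02 2.667 3.681
v -2.922 3.289 4.454
v -4.078 2.459 3.932
v -2.98 3.081 4.705
v -4.022 2.17 4.084
v -2.923 2.792 4.857
v -3.865 1.878 4.096
v -2.767 2.5 4.87
v -3.651 1.662 3.966
v -2.553 2.284 4.739
v -3.436 1.578 3.728
v -2.338 2.2 4.501
v -3.278 1.651 3.446
v -2.18 2.273 4.219
f 2 4 1
f 5 2 1
f 1 4 3
f 3 5 1
f 2 8 4
f 6 2 5
f 6 8 2
f 4 8 3
f 7 5 3
f 3 8 7
f 7 6 5
f 8 6 7
f 10 9 13
f 10 13 11
f 11 13 14
f 11 14 12
f 13 9 15
f 13 15 14
f 14 15 16
f 14 16 12
f 15 9 17
f 15 17 16
f 16 17 18
f 16 18 12
f 17 9 19
f 17 19 18
f 18 19 20
f 18 20 12
f 19 9 21
f 19 21 20
f 20 21 22
f 20 22 12
f 21 9 23
f 21 23 22
f 22 23 24
f 22 24 12
f 23 9 25
f 23 25 24
f 24 25 26
f 24 26 12
f 25 9 27
f 25 27 26
f 26 27 28
f 26 28 12
f 27 9 29
f 27 29 28
f 28 29 30
f 28 30 12
f 29 9 31
f 29 31 30
f 30 31 32
f 30 32 12
f 31 9 33
f 31 33 32
f 32 33 34
f 32 34 12
f 33 9 10
f 33 10 34
f 34 10 11
f 34 11 12



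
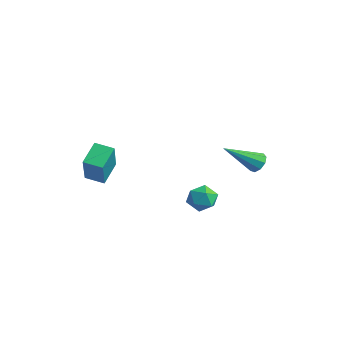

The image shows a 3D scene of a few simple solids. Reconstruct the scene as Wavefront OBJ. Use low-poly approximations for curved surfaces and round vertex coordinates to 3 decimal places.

v 3.277 0.789 2.249
v 3.767 1.046 2.702
v 4.113 0.514 1.498
v 4.603 0.771 1.951
v 4.246 0.173 2.112
v 3.73 0.343 2.576
v 4.15 1.217 1.624
v 3.634 1.387 2.088
v 4.307 1.31 2.315
v 4.367 0.665 2.617
v 3.513 0.895 1.583
v 3.573 0.25 1.885
v 3.037 4.287 2.673
v 3.272 3.948 2.325
v 2.563 2.833 3.767
v 3.517 4.059 2.578
v 3.537 4.276 2.876
v 3.323 4.499 3.079
v 2.976 4.622 3.092
v 2.656 4.588 2.909
v 2.515 4.414 2.615
v 2.618 4.179 2.349
v 2.917 3.995 2.234
v -0.972 -1.685 1.858
v -0.132 -2.29 3.342
v -1.467 -0.789 2.502
v -0.627 -1.393 3.987
v -0.273 -1.167 1.673
v 0.567 -1.771 3.158
v -0.768 -0.27 2.318
v 0.072 -0.875 3.802
f 1 12 6
f 1 6 2
f 1 2 8
f 1 8 11
f 1 11 12
f 2 6 10
f 6 12 5
f 12 11 3
f 11 8 7
f 8 2 9
f 4 10 5
f 4 5 3
f 4 3 7
f 4 7 9
f 4 9 10
f 5 10 6
f 3 5 12
f 7 3 11
f 9 7 8
f 10 9 2
f 14 13 16
f 14 16 15
f 16 13 17
f 16 17 15
f 17 13 18
f 17 18 15
f 18 13 19
f 18 19 15
f 19 13 20
f 19 20 15
f 20 13 21
f 20 21 15
f 21 13 22
f 21 22 15
f 22 13 23
f 22 23 15
f 23 13 14
f 23 14 15
f 25 27 24
f 28 25 24
f 24 27 26
f 26 28 24
f 25 31 27
f 29 25 28
f 29 31 25
f 27 31 26
f 30 28 26
f 26 31 30
f 30 29 28
f 31 29 30



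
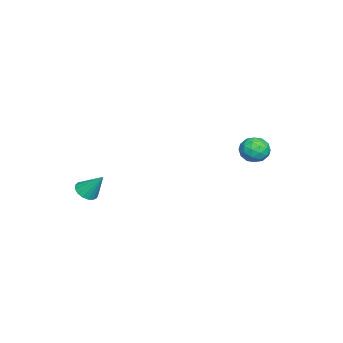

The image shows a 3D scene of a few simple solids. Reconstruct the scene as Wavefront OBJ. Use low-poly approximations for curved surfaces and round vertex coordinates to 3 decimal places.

v 2.153 -3.762 -3.162
v 2.62 -3.581 -3.387
v 2.327 -3.018 -2.198
v 2.437 -3.417 -3.481
v 2.189 -3.332 -3.501
v 1.933 -3.345 -3.444
v 1.726 -3.454 -3.322
v 1.618 -3.634 -3.164
v 1.632 -3.843 -3.004
v 1.765 -4.034 -2.881
v 1.987 -4.162 -2.822
v 2.247 -4.199 -2.841
v 2.485 -4.136 -2.933
v 2.648 -3.987 -3.078
v 2.696 -3.787 -3.241
v -3.766 2.233 -2.367
v -3.496 2.648 -2.883
v -3.484 1.292 -2.977
v -3.214 1.707 -3.493
v -2.886 1.665 -2.859
v -3.06 2.247 -2.482
v -3.92 1.693 -3.378
v -4.094 2.275 -3.001
v -3.591 2.314 -3.508
v -2.952 2.297 -3.187
v -4.028 1.643 -2.673
v -3.389 1.626 -2.352
v -3.655 2.524 -2.571
v -3.325 1.416 -3.289
v -3.132 1.392 -2.916
v -2.973 1.636 -3.219
v -3.399 2.288 -2.336
v -3.241 2.532 -2.639
v -2.882 1.954 -2.625
v -3.739 1.408 -3.221
v -3.581 1.652 -3.524
v -4.007 2.304 -2.641
v -3.848 2.548 -2.944
v -4.098 1.986 -3.235
v -3.553 2.571 -3.242
v -3.387 2.017 -3.601
v -3.802 2.009 -3.533
v -3.904 2.351 -3.311
v -3.177 2.561 -3.053
v -3.012 2.008 -3.412
v -2.819 1.983 -3.039
v -2.921 2.325 -2.818
v -3.233 2.365 -3.421
v -3.968 1.932 -2.448
v -3.803 1.379 -2.807
v -4.059 1.615 -3.042
v -4.161 1.957 -2.821
v -3.593 1.923 -2.259
v -3.427 1.369 -2.618
v -3.076 1.589 -2.549
v -3.178 1.931 -2.327
v -3.747 1.575 -2.439
f 2 1 4
f 2 4 3
f 4 1 5
f 4 5 3
f 5 1 6
f 5 6 3
f 6 1 7
f 6 7 3
f 7 1 8
f 7 8 3
f 8 1 9
f 8 9 3
f 9 1 10
f 9 10 3
f 10 1 11
f 10 11 3
f 11 1 12
f 11 12 3
f 12 1 13
f 12 13 3
f 13 1 14
f 13 14 3
f 14 1 15
f 14 15 3
f 15 1 2
f 15 2 3
f 16 53 32
f 53 27 56
f 32 56 21
f 53 56 32
f 16 32 28
f 32 21 33
f 28 33 17
f 32 33 28
f 16 28 37
f 28 17 38
f 37 38 23
f 28 38 37
f 16 37 49
f 37 23 52
f 49 52 26
f 37 52 49
f 16 49 53
f 49 26 57
f 53 57 27
f 49 57 53
f 17 33 44
f 33 21 47
f 44 47 25
f 33 47 44
f 21 56 34
f 56 27 55
f 34 55 20
f 56 55 34
f 27 57 54
f 57 26 50
f 54 50 18
f 57 50 54
f 26 52 51
f 52 23 39
f 51 39 22
f 52 39 51
f 23 38 43
f 38 17 40
f 43 40 24
f 38 40 43
f 19 45 31
f 45 25 46
f 31 46 20
f 45 46 31
f 19 31 29
f 31 20 30
f 29 30 18
f 31 30 29
f 19 29 36
f 29 18 35
f 36 35 22
f 29 35 36
f 19 36 41
f 36 22 42
f 41 42 24
f 36 42 41
f 19 41 45
f 41 24 48
f 45 48 25
f 41 48 45
f 20 46 34
f 46 25 47
f 34 47 21
f 46 47 34
f 18 30 54
f 30 20 55
f 54 55 27
f 30 55 54
f 22 35 51
f 35 18 50
f 51 50 26
f 35 50 51
f 24 42 43
f 42 22 39
f 43 39 23
f 42 39 43
f 25 48 44
f 48 24 40
f 44 40 17
f 48 40 44



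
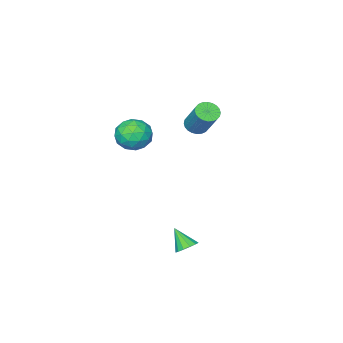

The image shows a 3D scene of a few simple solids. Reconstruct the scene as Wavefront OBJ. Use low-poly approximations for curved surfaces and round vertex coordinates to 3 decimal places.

v -0.778 -2.742 1.213
v -0.32 -3.24 0.341
v -0.92 -4.32 2.039
v -0.462 -4.818 1.167
v 0.146 -4.152 1.805
v 0.233 -3.177 1.294
v -1.473 -4.383 1.086
v -1.386 -3.408 0.575
v -0.75 -4.254 0.262
v 0.251 -4.111 0.706
v -1.491 -3.449 1.674
v -0.49 -3.306 2.118
v -0.537 -2.853 0.704
v -0.703 -4.707 1.676
v -0.346 -4.316 2.05
v -0.077 -4.609 1.538
v -0.212 -2.816 1.265
v 0.058 -3.108 0.752
v 0.332 -3.644 1.612
v -1.298 -4.452 1.628
v -1.028 -4.744 1.115
v -1.163 -2.951 0.842
v -0.894 -3.244 0.33
v -1.572 -3.916 0.768
v -0.52 -3.742 0.145
v -0.603 -4.669 0.631
v -1.198 -4.413 0.584
v -1.146 -3.84 0.283
v 0.068 -3.658 0.407
v -0.015 -4.585 0.892
v 0.342 -4.193 1.267
v 0.394 -3.62 0.967
v -0.184 -4.254 0.36
v -1.225 -2.975 1.488
v -1.308 -3.902 1.973
v -1.634 -3.94 1.413
v -1.582 -3.367 1.113
v -0.637 -2.891 1.749
v -0.72 -3.818 2.235
v -0.094 -3.72 2.097
v -0.042 -3.147 1.796
v -1.056 -3.306 2.02
v -3.302 -1.799 1.826
v -2.619 -1.954 1.802
v -2.276 -0.695 3.409
v -2.958 -0.541 3.434
v -2.631 -1.738 1.635
v -2.288 -0.479 3.242
v -2.745 -1.531 1.498
v -2.402 -0.273 3.105
v -2.943 -1.365 1.41
v -2.6 -0.107 3.017
v -3.196 -1.265 1.386
v -2.853 -0.007 2.993
v -3.465 -1.247 1.429
v -3.122 0.012 3.036
v -3.71 -1.312 1.532
v -3.366 -0.054 3.14
v -3.892 -1.452 1.68
v -3.548 -0.194 3.288
v -3.984 -1.645 1.851
v -3.641 -0.386 3.458
v -3.972 -1.861 2.018
v -3.629 -0.602 3.625
v -3.858 -2.067 2.155
v -3.515 -0.809 3.762
v -3.66 -2.233 2.243
v -3.317 -0.975 3.85
v -3.407 -2.333 2.267
v -3.064 -1.075 3.874
v -3.138 -2.352 2.224
v -2.795 -1.093 3.831
v -2.894 -2.286 2.12
v -2.55 -1.028 3.728
v -2.712 -2.146 1.972
v -2.368 -0.888 3.58
v 0.401 1.675 -4.49
v 1.067 1.745 -4.48
v 0.479 0.765 -3.43
v 0.929 2.006 -4.245
v 0.624 2.163 -4.088
v 0.247 2.164 -4.059
v -0.08 2.011 -4.167
v -0.255 1.751 -4.377
v -0.221 1.466 -4.624
v 0.01 1.249 -4.828
v 0.365 1.166 -4.925
v 0.732 1.245 -4.884
v 0.994 1.461 -4.718
f 1 38 17
f 38 12 41
f 17 41 6
f 38 41 17
f 1 17 13
f 17 6 18
f 13 18 2
f 17 18 13
f 1 13 22
f 13 2 23
f 22 23 8
f 13 23 22
f 1 22 34
f 22 8 37
f 34 37 11
f 22 37 34
f 1 34 38
f 34 11 42
f 38 42 12
f 34 42 38
f 2 18 29
f 18 6 32
f 29 32 10
f 18 32 29
f 6 41 19
f 41 12 40
f 19 40 5
f 41 40 19
f 12 42 39
f 42 11 35
f 39 35 3
f 42 35 39
f 11 37 36
f 37 8 24
f 36 24 7
f 37 24 36
f 8 23 28
f 23 2 25
f 28 25 9
f 23 25 28
f 4 30 16
f 30 10 31
f 16 31 5
f 30 31 16
f 4 16 14
f 16 5 15
f 14 15 3
f 16 15 14
f 4 14 21
f 14 3 20
f 21 20 7
f 14 20 21
f 4 21 26
f 21 7 27
f 26 27 9
f 21 27 26
f 4 26 30
f 26 9 33
f 30 33 10
f 26 33 30
f 5 31 19
f 31 10 32
f 19 32 6
f 31 32 19
f 3 15 39
f 15 5 40
f 39 40 12
f 15 40 39
f 7 20 36
f 20 3 35
f 36 35 11
f 20 35 36
f 9 27 28
f 27 7 24
f 28 24 8
f 27 24 28
f 10 33 29
f 33 9 25
f 29 25 2
f 33 25 29
f 44 43 47
f 44 47 45
f 45 47 48
f 45 48 46
f 47 43 49
f 47 49 48
f 48 49 50
f 48 50 46
f 49 43 51
f 49 51 50
f 50 51 52
f 50 52 46
f 51 43 53
f 51 53 52
f 52 53 54
f 52 54 46
f 53 43 55
f 53 55 54
f 54 55 56
f 54 56 46
f 55 43 57
f 55 57 56
f 56 57 58
f 56 58 46
f 57 43 59
f 57 59 58
f 58 59 60
f 58 60 46
f 59 43 61
f 59 61 60
f 60 61 62
f 60 62 46
f 61 43 63
f 61 63 62
f 62 63 64
f 62 64 46
f 63 43 65
f 63 65 64
f 64 65 66
f 64 66 46
f 65 43 67
f 65 67 66
f 66 67 68
f 66 68 46
f 67 43 69
f 67 69 68
f 68 69 70
f 68 70 46
f 69 43 71
f 69 71 70
f 70 71 72
f 70 72 46
f 71 43 73
f 71 73 72
f 72 73 74
f 72 74 46
f 73 43 75
f 73 75 74
f 74 75 76
f 74 76 46
f 75 43 44
f 75 44 76
f 76 44 45
f 76 45 46
f 78 77 80
f 78 80 79
f 80 77 81
f 80 81 79
f 81 77 82
f 81 82 79
f 82 77 83
f 82 83 79
f 83 77 84
f 83 84 79
f 84 77 85
f 84 85 79
f 85 77 86
f 85 86 79
f 86 77 87
f 86 87 79
f 87 77 88
f 87 88 79
f 88 77 89
f 88 89 79
f 89 77 78
f 89 78 79



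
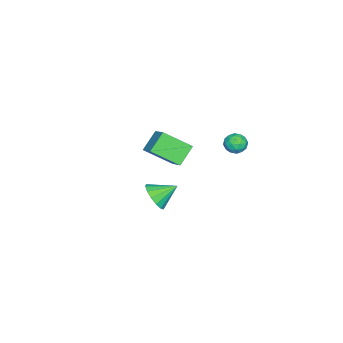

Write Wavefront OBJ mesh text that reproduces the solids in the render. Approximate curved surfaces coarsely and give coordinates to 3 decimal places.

v -3.474 2.95 2.795
v -3.114 2.736 2.127
v -4.606 2.864 2.213
v -4.246 2.65 1.545
v -4.252 2.161 2.164
v -3.552 2.214 2.523
v -4.168 3.386 1.817
v -3.468 3.439 2.176
v -3.543 3.005 1.522
v -3.595 2.248 1.737
v -4.125 3.352 2.603
v -4.177 2.595 2.818
v -3.194 2.851 2.512
v -4.526 2.749 1.828
v -4.529 2.462 2.192
v -4.318 2.336 1.799
v -3.452 2.544 2.745
v -3.241 2.418 2.352
v -3.91 2.08 2.374
v -4.479 3.182 1.988
v -4.268 3.056 1.595
v -3.402 3.264 2.541
v -3.191 3.138 2.148
v -3.81 3.52 1.966
v -3.235 2.883 1.764
v -3.901 2.832 1.422
v -3.854 3.265 1.581
v -3.443 3.296 1.793
v -3.266 2.438 1.89
v -3.931 2.387 1.548
v -3.935 2.1 1.912
v -3.524 2.131 2.123
v -3.518 2.596 1.534
v -3.789 3.213 2.792
v -4.454 3.162 2.45
v -4.196 3.469 2.217
v -3.785 3.5 2.428
v -3.819 2.768 2.918
v -4.485 2.717 2.576
v -4.277 2.304 2.547
v -3.866 2.335 2.759
v -4.202 3.004 2.806
v 4.299 1.095 2.691
v 4.848 0.879 3.486
v 3.601 2.185 3.469
v 5.117 1.233 3.232
v 5.167 1.55 2.833
v 4.985 1.746 2.396
v 4.619 1.767 2.037
v 4.167 1.608 1.854
v 3.751 1.312 1.896
v 3.482 0.958 2.15
v 3.432 0.64 2.549
v 3.614 0.445 2.986
v 3.98 0.424 3.345
v 4.431 0.583 3.528
v -1.844 -0.443 0.764
v -1.311 -2.13 1.895
v -2.978 -0.117 1.785
v -2.445 -1.804 2.916
v -0.715 0.544 1.704
v -0.182 -1.143 2.835
v -1.849 0.87 2.725
v -1.316 -0.817 3.856
f 1 38 17
f 38 12 41
f 17 41 6
f 38 41 17
f 1 17 13
f 17 6 18
f 13 18 2
f 17 18 13
f 1 13 22
f 13 2 23
f 22 23 8
f 13 23 22
f 1 22 34
f 22 8 37
f 34 37 11
f 22 37 34
f 1 34 38
f 34 11 42
f 38 42 12
f 34 42 38
f 2 18 29
f 18 6 32
f 29 32 10
f 18 32 29
f 6 41 19
f 41 12 40
f 19 40 5
f 41 40 19
f 12 42 39
f 42 11 35
f 39 35 3
f 42 35 39
f 11 37 36
f 37 8 24
f 36 24 7
f 37 24 36
f 8 23 28
f 23 2 25
f 28 25 9
f 23 25 28
f 4 30 16
f 30 10 31
f 16 31 5
f 30 31 16
f 4 16 14
f 16 5 15
f 14 15 3
f 16 15 14
f 4 14 21
f 14 3 20
f 21 20 7
f 14 20 21
f 4 21 26
f 21 7 27
f 26 27 9
f 21 27 26
f 4 26 30
f 26 9 33
f 30 33 10
f 26 33 30
f 5 31 19
f 31 10 32
f 19 32 6
f 31 32 19
f 3 15 39
f 15 5 40
f 39 40 12
f 15 40 39
f 7 20 36
f 20 3 35
f 36 35 11
f 20 35 36
f 9 27 28
f 27 7 24
f 28 24 8
f 27 24 28
f 10 33 29
f 33 9 25
f 29 25 2
f 33 25 29
f 44 43 46
f 44 46 45
f 46 43 47
f 46 47 45
f 47 43 48
f 47 48 45
f 48 43 49
f 48 49 45
f 49 43 50
f 49 50 45
f 50 43 51
f 50 51 45
f 51 43 52
f 51 52 45
f 52 43 53
f 52 53 45
f 53 43 54
f 53 54 45
f 54 43 55
f 54 55 45
f 55 43 56
f 55 56 45
f 56 43 44
f 56 44 45
f 58 60 57
f 61 58 57
f 57 60 59
f 59 61 57
f 58 64 60
f 62 58 61
f 62 64 58
f 60 64 59
f 63 61 59
f 59 64 63
f 63 62 61
f 64 62 63



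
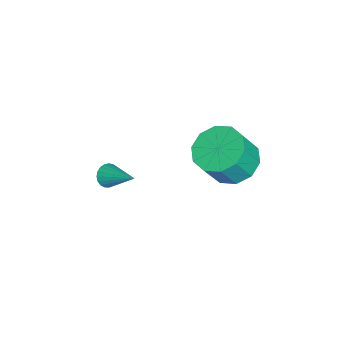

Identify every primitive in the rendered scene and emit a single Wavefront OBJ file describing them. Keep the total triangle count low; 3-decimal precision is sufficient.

v 1.636 -1.988 -2.69
v 1.957 -1.884 -3.125
v 2.444 -0.792 -1.81
v 1.782 -1.741 -3.159
v 1.582 -1.64 -3.113
v 1.391 -1.6 -2.993
v 1.243 -1.626 -2.821
v 1.163 -1.715 -2.626
v 1.165 -1.852 -2.442
v 1.248 -2.011 -2.301
v 1.398 -2.167 -2.228
v 1.59 -2.292 -2.234
v 1.789 -2.364 -2.319
v 1.963 -2.371 -2.468
v 2.079 -2.312 -2.656
v 2.119 -2.197 -2.849
v 2.076 -2.046 -3.015
v 2.078 2.953 -0.426
v 2.951 2.564 -0.971
v 3.535 2.038 0.342
v 2.662 2.427 0.886
v 3.09 3.201 -0.778
v 3.675 2.675 0.535
v 2.843 3.743 -0.451
v 3.427 3.217 0.862
v 2.303 3.983 -0.114
v 2.888 3.458 1.198
v 1.677 3.83 0.103
v 2.262 3.304 1.416
v 1.205 3.342 0.118
v 1.789 2.816 1.431
v 1.065 2.705 -0.075
v 1.65 2.179 1.238
v 1.313 2.163 -0.402
v 1.897 1.637 0.911
v 1.852 1.922 -0.738
v 2.437 1.397 0.574
v 2.478 2.076 -0.956
v 3.063 1.55 0.357
f 2 1 4
f 2 4 3
f 4 1 5
f 4 5 3
f 5 1 6
f 5 6 3
f 6 1 7
f 6 7 3
f 7 1 8
f 7 8 3
f 8 1 9
f 8 9 3
f 9 1 10
f 9 10 3
f 10 1 11
f 10 11 3
f 11 1 12
f 11 12 3
f 12 1 13
f 12 13 3
f 13 1 14
f 13 14 3
f 14 1 15
f 14 15 3
f 15 1 16
f 15 16 3
f 16 1 17
f 16 17 3
f 17 1 2
f 17 2 3
f 19 18 22
f 19 22 20
f 20 22 23
f 20 23 21
f 22 18 24
f 22 24 23
f 23 24 25
f 23 25 21
f 24 18 26
f 24 26 25
f 25 26 27
f 25 27 21
f 26 18 28
f 26 28 27
f 27 28 29
f 27 29 21
f 28 18 30
f 28 30 29
f 29 30 31
f 29 31 21
f 30 18 32
f 30 32 31
f 31 32 33
f 31 33 21
f 32 18 34
f 32 34 33
f 33 34 35
f 33 35 21
f 34 18 36
f 34 36 35
f 35 36 37
f 35 37 21
f 36 18 38
f 36 38 37
f 37 38 39
f 37 39 21
f 38 18 19
f 38 19 39
f 39 19 20
f 39 20 21



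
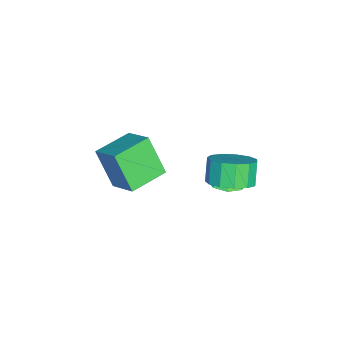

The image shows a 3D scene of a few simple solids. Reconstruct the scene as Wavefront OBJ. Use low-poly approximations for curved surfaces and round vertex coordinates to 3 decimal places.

v -2.644 0.291 -4.092
v -2.127 1.025 -4.033
v -2.916 0.389 -2.928
v -2.779 1.175 -4.198
v -3.352 0.807 -4.301
v -3.51 0.137 -4.282
v -3.161 -0.443 -4.152
v -2.509 -0.592 -3.987
v -1.936 -0.224 -3.884
v -1.778 0.446 -3.903
v -1.127 -4.518 -3.702
v -1.72 -5.392 -1.922
v -2.551 -3.312 -3.584
v -3.144 -4.186 -1.804
v -0.156 -3.454 -2.856
v -0.749 -4.328 -1.076
v -1.58 -2.248 -2.738
v -2.173 -3.122 -0.958
v -0.191 0.786 -1.451
v 0.663 0.446 -0.884
v -0.015 0.414 0.118
v -0.869 0.754 -0.449
v 0.671 1.054 -0.858
v -0.007 1.022 0.143
v 0.406 1.577 -1.021
v -0.272 1.545 -0.02
v -0.049 1.849 -1.321
v -0.727 1.817 -0.319
v -0.549 1.783 -1.661
v -1.227 1.751 -0.66
v -0.935 1.401 -1.935
v -1.613 1.369 -0.933
v -1.085 0.824 -2.055
v -1.763 0.792 -1.054
v -0.951 0.234 -1.983
v -1.63 0.202 -0.982
v -0.576 -0.18 -1.742
v -1.254 -0.212 -0.741
v -0.079 -0.287 -1.409
v -0.757 -0.319 -0.407
v 0.383 -0.054 -1.089
v -0.295 -0.086 -0.087
f 2 1 4
f 2 4 3
f 4 1 5
f 4 5 3
f 5 1 6
f 5 6 3
f 6 1 7
f 6 7 3
f 7 1 8
f 7 8 3
f 8 1 9
f 8 9 3
f 9 1 10
f 9 10 3
f 10 1 2
f 10 2 3
f 12 14 11
f 15 12 11
f 11 14 13
f 13 15 11
f 12 18 14
f 16 12 15
f 16 18 12
f 14 18 13
f 17 15 13
f 13 18 17
f 17 16 15
f 18 16 17
f 20 19 23
f 20 23 21
f 21 23 24
f 21 24 22
f 23 19 25
f 23 25 24
f 24 25 26
f 24 26 22
f 25 19 27
f 25 27 26
f 26 27 28
f 26 28 22
f 27 19 29
f 27 29 28
f 28 29 30
f 28 30 22
f 29 19 31
f 29 31 30
f 30 31 32
f 30 32 22
f 31 19 33
f 31 33 32
f 32 33 34
f 32 34 22
f 33 19 35
f 33 35 34
f 34 35 36
f 34 36 22
f 35 19 37
f 35 37 36
f 36 37 38
f 36 38 22
f 37 19 39
f 37 39 38
f 38 39 40
f 38 40 22
f 39 19 41
f 39 41 40
f 40 41 42
f 40 42 22
f 41 19 20
f 41 20 42
f 42 20 21
f 42 21 22



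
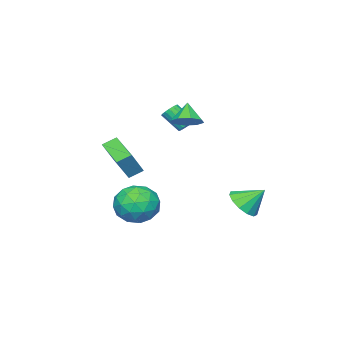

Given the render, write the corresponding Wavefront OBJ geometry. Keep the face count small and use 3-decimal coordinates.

v -1.498 3.22 -2.897
v -0.633 3.214 -2.436
v -2.022 4.12 -1.903
v -0.612 3.629 -2.8
v -0.873 3.913 -3.195
v -1.332 3.977 -3.496
v -1.843 3.801 -3.606
v -2.245 3.44 -3.491
v -2.41 3.009 -3.187
v -2.285 2.645 -2.791
v -1.91 2.464 -2.429
v -1.404 2.522 -2.215
v -0.928 2.802 -2.217
v -1.776 -0.484 1.688
v -1.36 0.081 2.168
v -2.364 -0.936 2.732
v -1.927 0.311 1.948
v -2.406 0.075 1.576
v -2.516 -0.488 1.27
v -2.192 -1.049 1.209
v -1.625 -1.279 1.429
v -1.146 -1.043 1.801
v -1.036 -0.48 2.107
v 3.621 0.329 -0.309
v 2.87 -1.242 0.254
v 3.038 0.749 0.086
v 2.287 -0.822 0.65
v 4.513 0.362 0.97
v 3.762 -1.209 1.534
v 3.93 0.782 1.366
v 3.179 -0.789 1.929
v -3.039 -1.513 0.856
v -2.646 -1.219 1.081
v -2.448 -2.193 2.009
v -2.841 -2.487 1.784
v -2.859 -1.143 1.206
v -2.661 -2.117 2.134
v -3.113 -1.152 1.251
v -2.915 -2.126 2.179
v -3.351 -1.244 1.205
v -3.152 -2.218 2.133
v -3.517 -1.397 1.08
v -3.318 -2.371 2.008
v -3.573 -1.577 0.903
v -3.375 -2.551 1.831
v -3.507 -1.742 0.715
v -3.309 -2.716 1.644
v -3.334 -1.855 0.56
v -3.136 -2.829 1.488
v -3.094 -1.889 0.473
v -2.896 -2.863 1.401
v -2.84 -1.838 0.473
v -2.642 -2.812 1.401
v -2.633 -1.711 0.561
v -2.435 -2.686 1.489
v -2.518 -1.54 0.716
v -2.32 -2.514 1.645
v -2.523 -1.362 0.904
v -2.325 -2.336 1.832
v 1.762 0.476 -1.857
v 2.948 0.443 -1.529
v 2.172 -0.643 -3.451
v 3.358 -0.676 -3.123
v 2.516 -1.268 -2.449
v 2.263 -0.577 -1.464
v 2.857 0.377 -3.516
v 2.604 1.068 -2.531
v 3.624 0.382 -2.554
v 3.413 -0.635 -1.895
v 1.707 0.435 -3.085
v 1.496 -0.582 -2.426
v 2.319 0.558 -1.553
v 2.801 -0.758 -3.427
v 2.306 -1.106 -3.031
v 3.003 -1.125 -2.838
v 1.916 -0.042 -1.515
v 2.613 -0.061 -1.322
v 2.359 -1.067 -1.863
v 2.507 -0.139 -3.658
v 3.204 -0.158 -3.465
v 2.117 0.925 -2.142
v 2.814 0.906 -1.949
v 2.761 0.867 -3.117
v 3.413 0.502 -1.963
v 3.654 -0.156 -2.9
v 3.36 0.463 -3.131
v 3.211 0.87 -2.552
v 3.289 -0.096 -1.575
v 3.53 -0.753 -2.512
v 3.036 -1.101 -2.116
v 2.887 -0.695 -1.537
v 3.687 -0.132 -2.178
v 1.59 0.553 -2.468
v 1.831 -0.104 -3.405
v 2.233 0.495 -3.443
v 2.084 0.901 -2.864
v 1.466 -0.044 -2.08
v 1.707 -0.702 -3.017
v 1.909 -1.07 -2.428
v 1.76 -0.663 -1.849
v 1.433 -0.068 -2.802
f 2 1 4
f 2 4 3
f 4 1 5
f 4 5 3
f 5 1 6
f 5 6 3
f 6 1 7
f 6 7 3
f 7 1 8
f 7 8 3
f 8 1 9
f 8 9 3
f 9 1 10
f 9 10 3
f 10 1 11
f 10 11 3
f 11 1 12
f 11 12 3
f 12 1 13
f 12 13 3
f 13 1 2
f 13 2 3
f 15 14 17
f 15 17 16
f 17 14 18
f 17 18 16
f 18 14 19
f 18 19 16
f 19 14 20
f 19 20 16
f 20 14 21
f 20 21 16
f 21 14 22
f 21 22 16
f 22 14 23
f 22 23 16
f 23 14 15
f 23 15 16
f 25 27 24
f 28 25 24
f 24 27 26
f 26 28 24
f 25 31 27
f 29 25 28
f 29 31 25
f 27 31 26
f 30 28 26
f 26 31 30
f 30 29 28
f 31 29 30
f 33 32 36
f 33 36 34
f 34 36 37
f 34 37 35
f 36 32 38
f 36 38 37
f 37 38 39
f 37 39 35
f 38 32 40
f 38 40 39
f 39 40 41
f 39 41 35
f 40 32 42
f 40 42 41
f 41 42 43
f 41 43 35
f 42 32 44
f 42 44 43
f 43 44 45
f 43 45 35
f 44 32 46
f 44 46 45
f 45 46 47
f 45 47 35
f 46 32 48
f 46 48 47
f 47 48 49
f 47 49 35
f 48 32 50
f 48 50 49
f 49 50 51
f 49 51 35
f 50 32 52
f 50 52 51
f 51 52 53
f 51 53 35
f 52 32 54
f 52 54 53
f 53 54 55
f 53 55 35
f 54 32 56
f 54 56 55
f 55 56 57
f 55 57 35
f 56 32 58
f 56 58 57
f 57 58 59
f 57 59 35
f 58 32 33
f 58 33 59
f 59 33 34
f 59 34 35
f 60 97 76
f 97 71 100
f 76 100 65
f 97 100 76
f 60 76 72
f 76 65 77
f 72 77 61
f 76 77 72
f 60 72 81
f 72 61 82
f 81 82 67
f 72 82 81
f 60 81 93
f 81 67 96
f 93 96 70
f 81 96 93
f 60 93 97
f 93 70 101
f 97 101 71
f 93 101 97
f 61 77 88
f 77 65 91
f 88 91 69
f 77 91 88
f 65 100 78
f 100 71 99
f 78 99 64
f 100 99 78
f 71 101 98
f 101 70 94
f 98 94 62
f 101 94 98
f 70 96 95
f 96 67 83
f 95 83 66
f 96 83 95
f 67 82 87
f 82 61 84
f 87 84 68
f 82 84 87
f 63 89 75
f 89 69 90
f 75 90 64
f 89 90 75
f 63 75 73
f 75 64 74
f 73 74 62
f 75 74 73
f 63 73 80
f 73 62 79
f 80 79 66
f 73 79 80
f 63 80 85
f 80 66 86
f 85 86 68
f 80 86 85
f 63 85 89
f 85 68 92
f 89 92 69
f 85 92 89
f 64 90 78
f 90 69 91
f 78 91 65
f 90 91 78
f 62 74 98
f 74 64 99
f 98 99 71
f 74 99 98
f 66 79 95
f 79 62 94
f 95 94 70
f 79 94 95
f 68 86 87
f 86 66 83
f 87 83 67
f 86 83 87
f 69 92 88
f 92 68 84
f 88 84 61
f 92 84 88



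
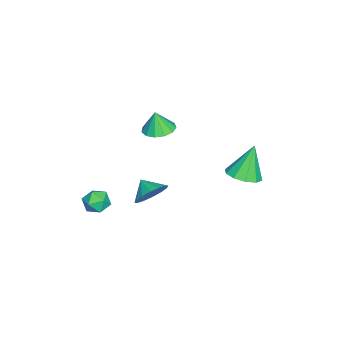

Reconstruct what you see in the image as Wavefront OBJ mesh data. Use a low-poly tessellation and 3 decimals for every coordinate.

v -0.578 -1.762 3.313
v 0.193 -2.219 3.23
v -0.562 -1.958 4.547
v 0.321 -1.734 3.305
v 0.164 -1.259 3.382
v -0.229 -0.943 3.438
v -0.732 -0.887 3.453
v -1.187 -1.109 3.424
v -1.449 -1.539 3.36
v -1.434 -2.039 3.28
v -1.147 -2.452 3.211
v -0.68 -2.646 3.174
v -0.181 -2.559 3.181
v 3.471 -3.351 1.176
v 3.798 -3.004 0.548
v 4.022 -4.456 0.852
v 4.349 -4.109 0.224
v 4.591 -3.919 0.951
v 4.25 -3.236 1.15
v 3.57 -4.224 0.25
v 3.229 -3.541 0.449
v 3.859 -3.543 -0.025
v 4.49 -3.355 0.409
v 3.33 -4.105 0.991
v 3.961 -3.917 1.425
v 0.462 2.918 1.443
v 1.328 2.608 1.808
v -0.182 3.302 3.297
v 1.373 3.208 1.7
v 1.07 3.698 1.493
v 0.535 3.89 1.267
v -0.028 3.71 1.109
v -0.404 3.228 1.078
v -0.449 2.628 1.186
v -0.146 2.138 1.393
v 0.39 1.947 1.619
v 0.953 2.126 1.778
v 3.269 -1.081 1.315
v 3.823 -1.789 0.951
v 2.751 -1.779 1.885
v 4.065 -1.633 1.362
v 4.094 -1.329 1.761
v 3.902 -0.959 2.04
v 3.54 -0.621 2.125
v 3.106 -0.406 1.993
v 2.715 -0.373 1.679
v 2.473 -0.528 1.268
v 2.444 -0.832 0.869
v 2.636 -1.203 0.59
v 2.998 -1.54 0.505
v 3.432 -1.755 0.637
f 2 1 4
f 2 4 3
f 4 1 5
f 4 5 3
f 5 1 6
f 5 6 3
f 6 1 7
f 6 7 3
f 7 1 8
f 7 8 3
f 8 1 9
f 8 9 3
f 9 1 10
f 9 10 3
f 10 1 11
f 10 11 3
f 11 1 12
f 11 12 3
f 12 1 13
f 12 13 3
f 13 1 2
f 13 2 3
f 14 25 19
f 14 19 15
f 14 15 21
f 14 21 24
f 14 24 25
f 15 19 23
f 19 25 18
f 25 24 16
f 24 21 20
f 21 15 22
f 17 23 18
f 17 18 16
f 17 16 20
f 17 20 22
f 17 22 23
f 18 23 19
f 16 18 25
f 20 16 24
f 22 20 21
f 23 22 15
f 27 26 29
f 27 29 28
f 29 26 30
f 29 30 28
f 30 26 31
f 30 31 28
f 31 26 32
f 31 32 28
f 32 26 33
f 32 33 28
f 33 26 34
f 33 34 28
f 34 26 35
f 34 35 28
f 35 26 36
f 35 36 28
f 36 26 37
f 36 37 28
f 37 26 27
f 37 27 28
f 39 38 41
f 39 41 40
f 41 38 42
f 41 42 40
f 42 38 43
f 42 43 40
f 43 38 44
f 43 44 40
f 44 38 45
f 44 45 40
f 45 38 46
f 45 46 40
f 46 38 47
f 46 47 40
f 47 38 48
f 47 48 40
f 48 38 49
f 48 49 40
f 49 38 50
f 49 50 40
f 50 38 51
f 50 51 40
f 51 38 39
f 51 39 40



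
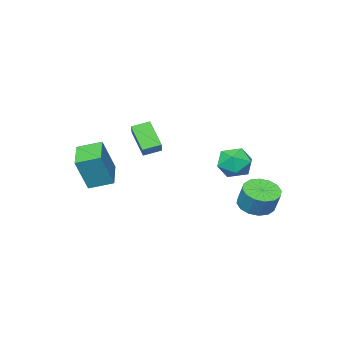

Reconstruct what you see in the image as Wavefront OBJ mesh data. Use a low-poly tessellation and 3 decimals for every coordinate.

v -0.181 3.52 1.559
v 0.636 3.303 0.951
v -0.536 1.877 1.669
v 0.281 1.66 1.061
v 0.432 2.022 2.025
v 0.651 3.037 1.957
v -0.551 2.143 0.663
v -0.332 3.158 0.595
v 0.407 2.452 0.397
v 1.014 2.377 1.239
v -0.914 2.803 1.381
v -0.307 2.728 2.223
v 3.14 -4.83 -0.554
v 3.951 -4.866 1.361
v 2.241 -3.876 -0.155
v 3.052 -3.912 1.76
v 4.348 -3.488 -1.04
v 5.159 -3.524 0.875
v 3.449 -2.534 -0.641
v 4.26 -2.57 1.274
v 2.421 -1.506 1.287
v 2.211 -2.604 2.54
v 1.59 -1.026 1.568
v 1.38 -2.125 2.821
v 3.06 -0.815 1.999
v 2.85 -1.914 3.252
v 2.229 -0.336 2.28
v 2.019 -1.434 3.533
v -2.231 1.806 -2.321
v -1.346 2.172 -2.641
v -1.163 2.78 -1.438
v -2.049 2.414 -1.119
v -1.698 2.535 -2.772
v -1.515 3.144 -1.569
v -2.193 2.704 -2.782
v -2.01 3.312 -1.579
v -2.698 2.631 -2.669
v -2.516 3.24 -1.466
v -3.078 2.338 -2.462
v -2.896 2.946 -1.26
v -3.231 1.901 -2.218
v -3.049 2.51 -1.016
v -3.117 1.44 -2.002
v -2.934 2.048 -0.799
v -2.765 1.076 -1.871
v -2.582 1.685 -0.668
v -2.27 0.908 -1.861
v -2.087 1.516 -0.658
v -1.764 0.98 -1.974
v -1.582 1.589 -0.771
v -1.384 1.274 -2.18
v -1.202 1.882 -0.978
v -1.231 1.71 -2.424
v -1.049 2.319 -1.222
f 1 12 6
f 1 6 2
f 1 2 8
f 1 8 11
f 1 11 12
f 2 6 10
f 6 12 5
f 12 11 3
f 11 8 7
f 8 2 9
f 4 10 5
f 4 5 3
f 4 3 7
f 4 7 9
f 4 9 10
f 5 10 6
f 3 5 12
f 7 3 11
f 9 7 8
f 10 9 2
f 14 16 13
f 17 14 13
f 13 16 15
f 15 17 13
f 14 20 16
f 18 14 17
f 18 20 14
f 16 20 15
f 19 17 15
f 15 20 19
f 19 18 17
f 20 18 19
f 22 24 21
f 25 22 21
f 21 24 23
f 23 25 21
f 22 28 24
f 26 22 25
f 26 28 22
f 24 28 23
f 27 25 23
f 23 28 27
f 27 26 25
f 28 26 27
f 30 29 33
f 30 33 31
f 31 33 34
f 31 34 32
f 33 29 35
f 33 35 34
f 34 35 36
f 34 36 32
f 35 29 37
f 35 37 36
f 36 37 38
f 36 38 32
f 37 29 39
f 37 39 38
f 38 39 40
f 38 40 32
f 39 29 41
f 39 41 40
f 40 41 42
f 40 42 32
f 41 29 43
f 41 43 42
f 42 43 44
f 42 44 32
f 43 29 45
f 43 45 44
f 44 45 46
f 44 46 32
f 45 29 47
f 45 47 46
f 46 47 48
f 46 48 32
f 47 29 49
f 47 49 48
f 48 49 50
f 48 50 32
f 49 29 51
f 49 51 50
f 50 51 52
f 50 52 32
f 51 29 53
f 51 53 52
f 52 53 54
f 52 54 32
f 53 29 30
f 53 30 54
f 54 30 31
f 54 31 32



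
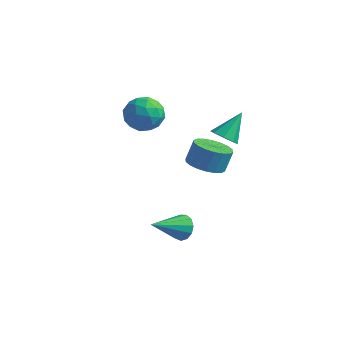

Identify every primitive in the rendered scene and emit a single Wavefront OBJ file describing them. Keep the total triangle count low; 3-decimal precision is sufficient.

v 0.404 -0.066 -3.635
v 1.035 -0.087 -3.23
v -0.284 -1.674 -2.645
v 0.765 0.16 -3.018
v 0.381 0.334 -3.001
v 0.004 0.382 -3.186
v -0.246 0.287 -3.513
v -0.29 0.081 -3.879
v -0.113 -0.172 -4.168
v 0.228 -0.392 -4.287
v 0.625 -0.508 -4.199
v 0.951 -0.483 -3.933
v 1.104 -0.326 -3.571
v 0.215 2.21 -0.691
v 1.194 2.084 -0.768
v 1.344 2.564 0.355
v 0.365 2.69 0.431
v 1.135 2.488 -0.932
v 1.284 2.968 0.19
v 0.893 2.837 -1.049
v 1.042 3.317 0.073
v 0.516 3.062 -1.095
v 0.666 3.542 0.027
v 0.081 3.118 -1.062
v 0.23 3.598 0.061
v -0.328 2.995 -0.954
v -0.179 3.474 0.168
v -0.63 2.715 -0.795
v -0.48 3.195 0.328
v -0.764 2.336 -0.615
v -0.614 2.816 0.508
v -0.704 1.932 -0.45
v -0.555 2.412 0.672
v -0.462 1.583 -0.333
v -0.313 2.063 0.789
v -0.086 1.358 -0.287
v 0.064 1.838 0.835
v 0.35 1.302 -0.321
v 0.499 1.782 0.802
v 0.759 1.426 -0.428
v 0.908 1.905 0.694
v 1.06 1.705 -0.588
v 1.21 2.185 0.535
v -2.396 2.105 2.5
v -1.632 1.501 2.925
v -3.328 0.699 2.175
v -2.564 0.095 2.6
v -3.141 0.734 3.22
v -2.566 1.604 3.421
v -2.394 0.596 1.679
v -1.819 1.466 1.88
v -1.631 0.569 2.417
v -2.093 0.654 3.37
v -2.867 1.546 1.73
v -3.329 1.631 2.683
v -1.932 1.927 2.741
v -3.028 0.273 2.359
v -3.367 0.649 2.724
v -2.918 0.294 2.973
v -2.481 1.987 3.033
v -2.032 1.632 3.282
v -2.919 1.181 3.456
v -2.928 0.568 1.818
v -2.479 0.213 2.067
v -2.042 1.906 2.127
v -1.593 1.551 2.376
v -2.041 1.019 1.644
v -1.483 1.024 2.692
v -2.03 0.197 2.501
v -1.931 0.492 1.96
v -1.592 1.003 2.078
v -1.754 1.074 3.252
v -2.302 0.247 3.061
v -2.641 0.623 3.426
v -2.303 1.134 3.544
v -1.754 0.526 2.954
v -2.658 1.953 2.039
v -3.206 1.126 1.848
v -2.657 1.066 1.556
v -2.319 1.577 1.674
v -2.93 2.003 2.599
v -3.477 1.176 2.408
v -3.368 1.197 3.022
v -3.029 1.708 3.14
v -3.206 1.674 2.146
v 1.606 1.583 2.184
v 1.873 2.025 1.683
v 1.854 2.737 3.336
v 1.328 2.081 1.744
v 0.946 1.844 2.064
v 0.951 1.455 2.453
v 1.339 1.14 2.685
v 1.884 1.084 2.624
v 2.266 1.321 2.304
v 2.261 1.71 1.915
f 2 1 4
f 2 4 3
f 4 1 5
f 4 5 3
f 5 1 6
f 5 6 3
f 6 1 7
f 6 7 3
f 7 1 8
f 7 8 3
f 8 1 9
f 8 9 3
f 9 1 10
f 9 10 3
f 10 1 11
f 10 11 3
f 11 1 12
f 11 12 3
f 12 1 13
f 12 13 3
f 13 1 2
f 13 2 3
f 15 14 18
f 15 18 16
f 16 18 19
f 16 19 17
f 18 14 20
f 18 20 19
f 19 20 21
f 19 21 17
f 20 14 22
f 20 22 21
f 21 22 23
f 21 23 17
f 22 14 24
f 22 24 23
f 23 24 25
f 23 25 17
f 24 14 26
f 24 26 25
f 25 26 27
f 25 27 17
f 26 14 28
f 26 28 27
f 27 28 29
f 27 29 17
f 28 14 30
f 28 30 29
f 29 30 31
f 29 31 17
f 30 14 32
f 30 32 31
f 31 32 33
f 31 33 17
f 32 14 34
f 32 34 33
f 33 34 35
f 33 35 17
f 34 14 36
f 34 36 35
f 35 36 37
f 35 37 17
f 36 14 38
f 36 38 37
f 37 38 39
f 37 39 17
f 38 14 40
f 38 40 39
f 39 40 41
f 39 41 17
f 40 14 42
f 40 42 41
f 41 42 43
f 41 43 17
f 42 14 15
f 42 15 43
f 43 15 16
f 43 16 17
f 44 81 60
f 81 55 84
f 60 84 49
f 81 84 60
f 44 60 56
f 60 49 61
f 56 61 45
f 60 61 56
f 44 56 65
f 56 45 66
f 65 66 51
f 56 66 65
f 44 65 77
f 65 51 80
f 77 80 54
f 65 80 77
f 44 77 81
f 77 54 85
f 81 85 55
f 77 85 81
f 45 61 72
f 61 49 75
f 72 75 53
f 61 75 72
f 49 84 62
f 84 55 83
f 62 83 48
f 84 83 62
f 55 85 82
f 85 54 78
f 82 78 46
f 85 78 82
f 54 80 79
f 80 51 67
f 79 67 50
f 80 67 79
f 51 66 71
f 66 45 68
f 71 68 52
f 66 68 71
f 47 73 59
f 73 53 74
f 59 74 48
f 73 74 59
f 47 59 57
f 59 48 58
f 57 58 46
f 59 58 57
f 47 57 64
f 57 46 63
f 64 63 50
f 57 63 64
f 47 64 69
f 64 50 70
f 69 70 52
f 64 70 69
f 47 69 73
f 69 52 76
f 73 76 53
f 69 76 73
f 48 74 62
f 74 53 75
f 62 75 49
f 74 75 62
f 46 58 82
f 58 48 83
f 82 83 55
f 58 83 82
f 50 63 79
f 63 46 78
f 79 78 54
f 63 78 79
f 52 70 71
f 70 50 67
f 71 67 51
f 70 67 71
f 53 76 72
f 76 52 68
f 72 68 45
f 76 68 72
f 87 86 89
f 87 89 88
f 89 86 90
f 89 90 88
f 90 86 91
f 90 91 88
f 91 86 92
f 91 92 88
f 92 86 93
f 92 93 88
f 93 86 94
f 93 94 88
f 94 86 95
f 94 95 88
f 95 86 87
f 95 87 88

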